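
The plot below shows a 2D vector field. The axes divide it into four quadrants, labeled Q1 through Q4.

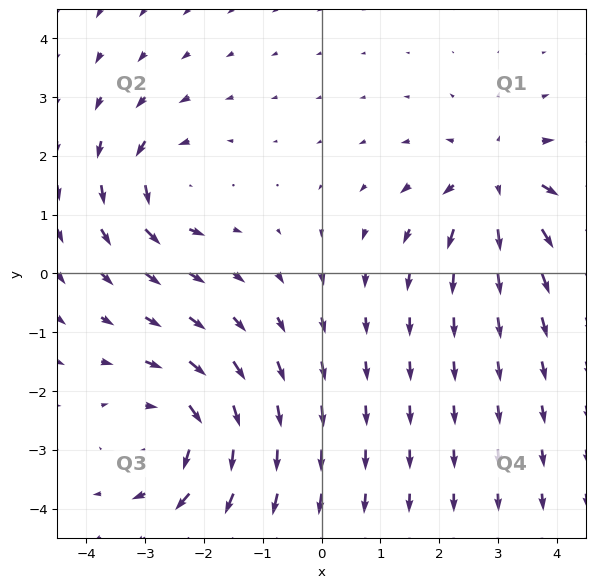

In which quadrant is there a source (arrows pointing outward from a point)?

Q1

The source sits at approximately (3.0, 1.6), which lies in quadrant Q1. The divergence there is about +4, positive as expected for a source.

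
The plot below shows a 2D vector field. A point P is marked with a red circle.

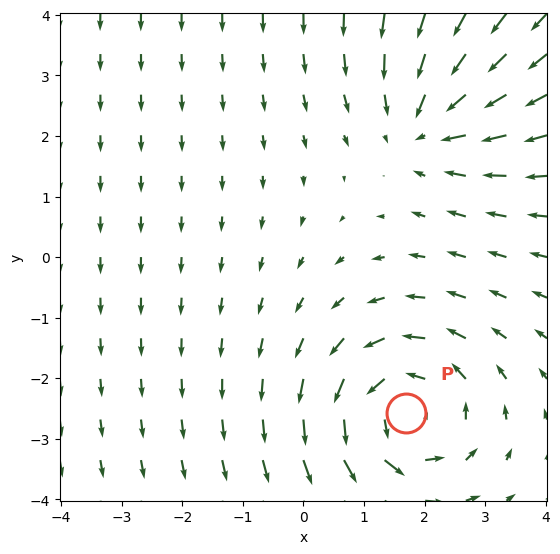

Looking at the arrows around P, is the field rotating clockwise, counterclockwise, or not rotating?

Near P at (1.7, -2.6) the arrows circulate counterclockwise. The curl (z-component) there is about +4; positive curl means counterclockwise rotation.

counterclockwise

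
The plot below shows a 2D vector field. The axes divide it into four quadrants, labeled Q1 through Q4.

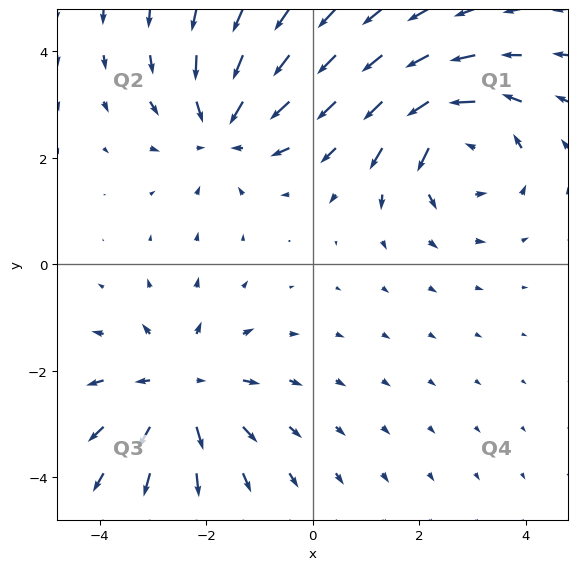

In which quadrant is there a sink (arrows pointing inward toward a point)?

The sink sits at approximately (-1.6, 2.6), which lies in quadrant Q2. The divergence there is about -4, negative as expected for a sink.

Q2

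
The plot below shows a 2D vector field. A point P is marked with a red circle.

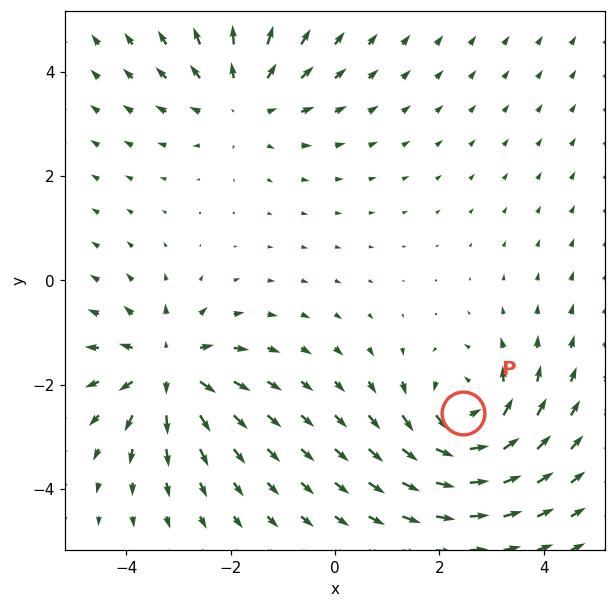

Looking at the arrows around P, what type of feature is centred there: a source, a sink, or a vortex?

At P (2.5, -2.5) the arrows circulate counterclockwise. Divergence ≈0, curl about +5 — near-zero divergence with nonzero curl is a vortex.

vortex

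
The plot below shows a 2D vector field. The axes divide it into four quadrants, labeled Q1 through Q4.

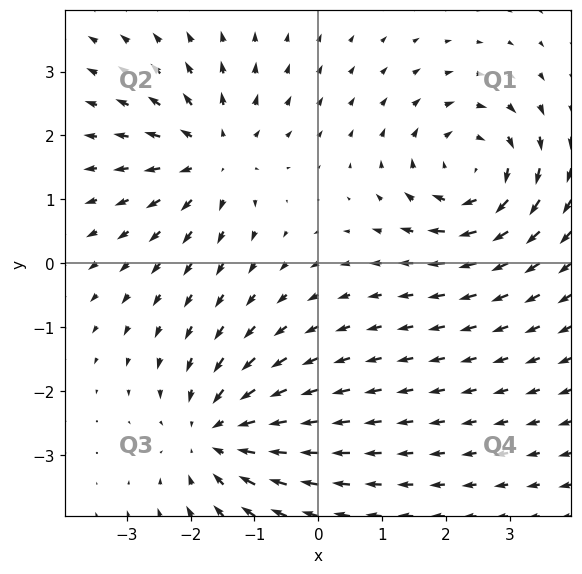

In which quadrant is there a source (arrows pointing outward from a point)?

The source sits at approximately (-1.6, 1.7), which lies in quadrant Q2. The divergence there is about +5, positive as expected for a source.

Q2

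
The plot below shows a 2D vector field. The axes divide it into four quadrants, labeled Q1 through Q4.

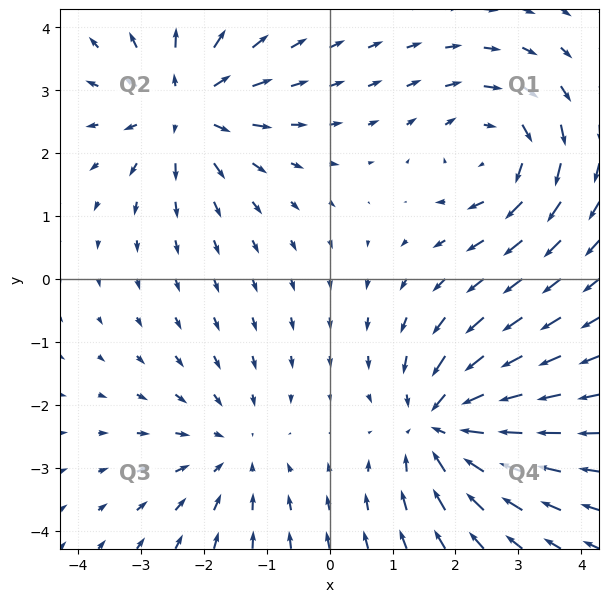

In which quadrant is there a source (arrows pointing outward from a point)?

Q2

The source sits at approximately (-2.3, 2.7), which lies in quadrant Q2. The divergence there is about +5, positive as expected for a source.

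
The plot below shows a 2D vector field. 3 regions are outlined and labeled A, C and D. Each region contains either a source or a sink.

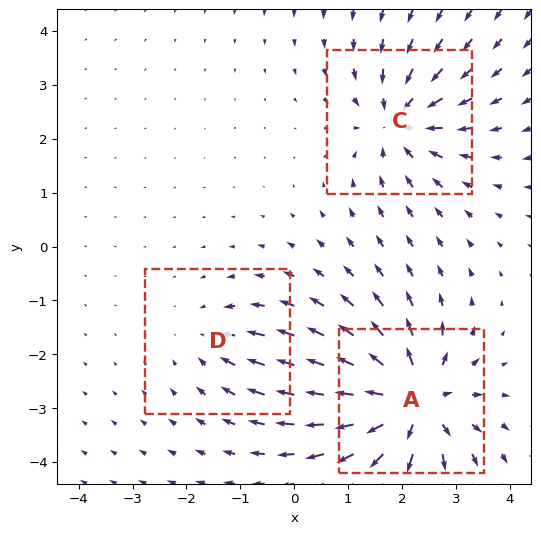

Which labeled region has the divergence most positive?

A

Divergence at each region's feature centre — A: about +6, C: about -4, D: about -2. Region A is most positive.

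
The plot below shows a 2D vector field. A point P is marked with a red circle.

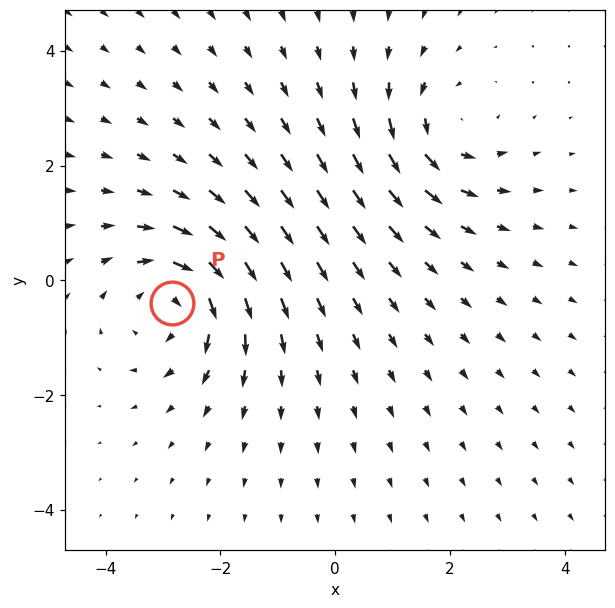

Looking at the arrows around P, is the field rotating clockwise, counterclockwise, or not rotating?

Near P at (-2.8, -0.4) the arrows circulate clockwise. The curl (z-component) there is about -5; negative curl means clockwise rotation.

clockwise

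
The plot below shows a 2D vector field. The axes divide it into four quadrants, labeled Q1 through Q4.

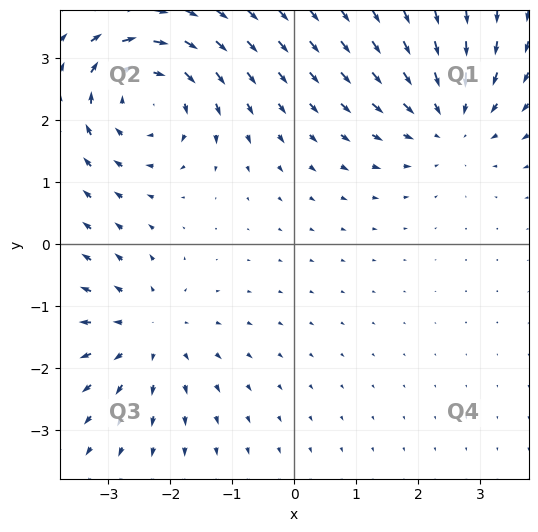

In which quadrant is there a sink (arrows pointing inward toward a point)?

Q1

The sink sits at approximately (2.5, 2.0), which lies in quadrant Q1. The divergence there is about -3, negative as expected for a sink.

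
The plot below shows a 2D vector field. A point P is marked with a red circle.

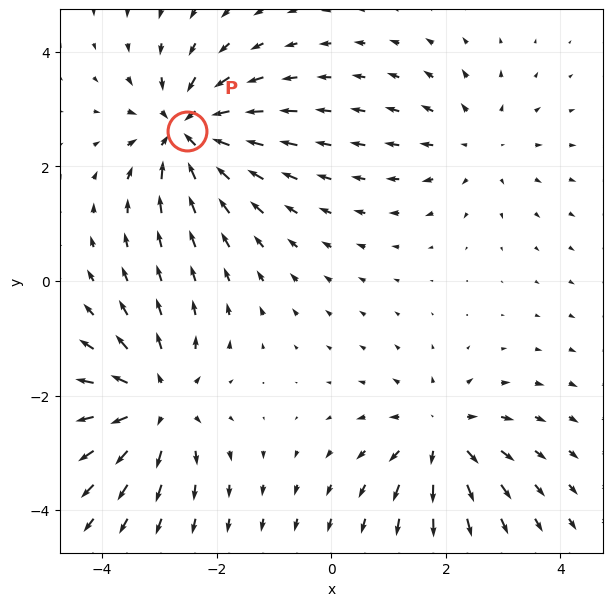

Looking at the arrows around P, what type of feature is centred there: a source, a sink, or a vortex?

sink

At P (-2.5, 2.6) the arrows converge inward. Divergence about -7, curl ≈0 — negative divergence with near-zero curl is a sink.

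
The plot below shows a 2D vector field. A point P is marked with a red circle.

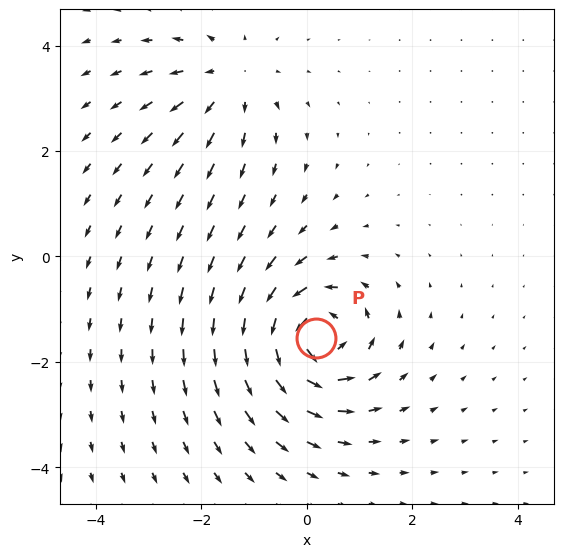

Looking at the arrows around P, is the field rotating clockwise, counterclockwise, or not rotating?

Near P at (0.2, -1.5) the arrows circulate counterclockwise. The curl (z-component) there is about +7; positive curl means counterclockwise rotation.

counterclockwise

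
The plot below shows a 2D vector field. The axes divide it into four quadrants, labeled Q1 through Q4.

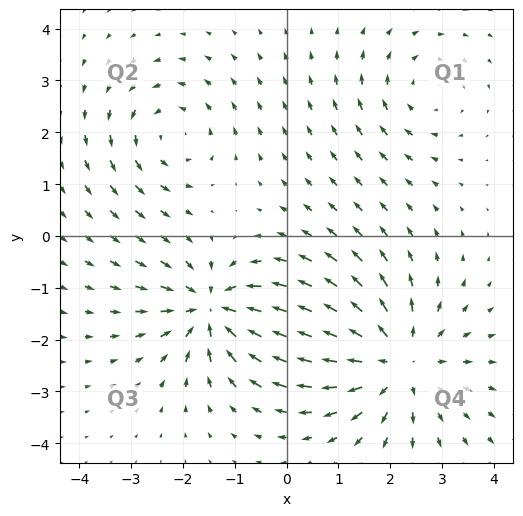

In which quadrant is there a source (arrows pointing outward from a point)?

The source sits at approximately (2.1, -2.4), which lies in quadrant Q4. The divergence there is about +4, positive as expected for a source.

Q4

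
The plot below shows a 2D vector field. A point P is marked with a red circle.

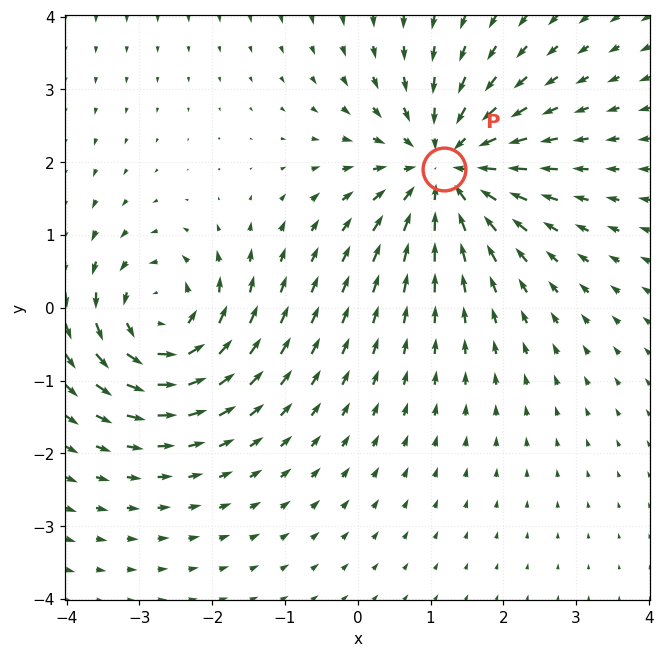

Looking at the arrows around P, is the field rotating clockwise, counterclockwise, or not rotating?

not rotating

Near P at (1.2, 1.9) the arrows show no circulation. The curl there is ≈0.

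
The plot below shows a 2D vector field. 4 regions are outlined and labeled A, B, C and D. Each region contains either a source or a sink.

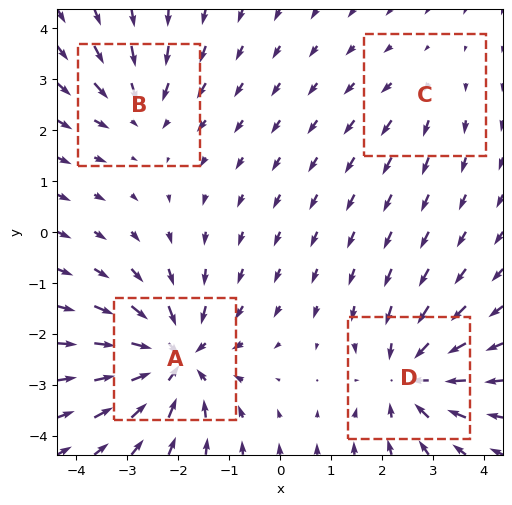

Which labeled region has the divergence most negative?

A

Divergence at each region's feature centre — A: about -7, B: about -4, C: about +2, D: about -5. Region A is most negative.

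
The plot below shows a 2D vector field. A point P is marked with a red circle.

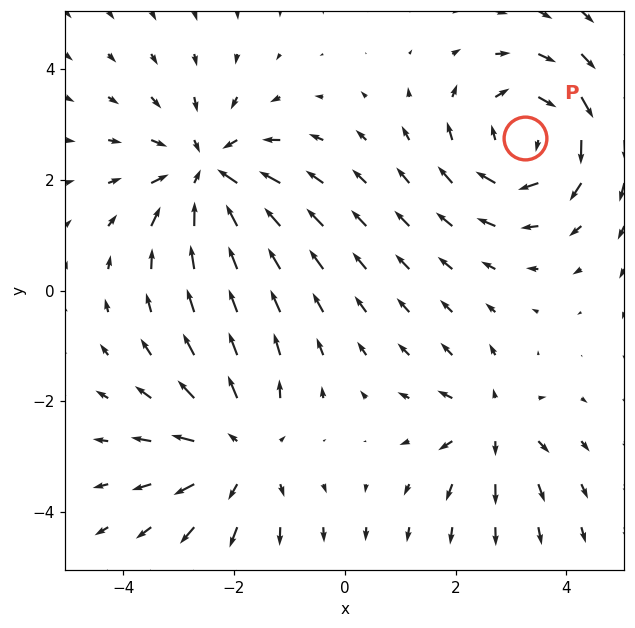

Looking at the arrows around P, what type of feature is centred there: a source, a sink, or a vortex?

vortex

At P (3.3, 2.8) the arrows circulate clockwise. Divergence ≈0, curl about -4 — near-zero divergence with nonzero curl is a vortex.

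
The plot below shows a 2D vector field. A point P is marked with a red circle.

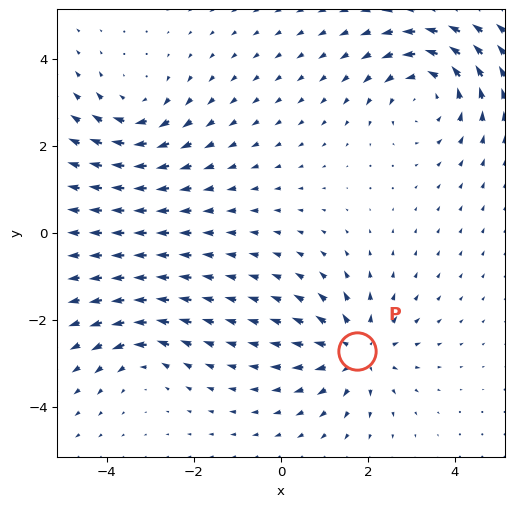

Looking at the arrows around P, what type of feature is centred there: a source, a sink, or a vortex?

source

At P (1.7, -2.7) the arrows spread outward. Divergence about +5, curl ≈0 — positive divergence with near-zero curl is a source.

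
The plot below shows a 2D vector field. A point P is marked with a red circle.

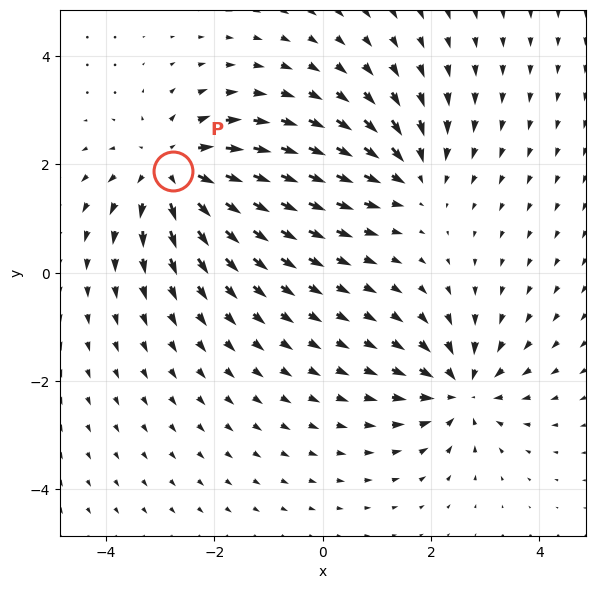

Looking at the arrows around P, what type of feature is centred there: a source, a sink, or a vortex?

source

At P (-2.8, 1.9) the arrows spread outward. Divergence about +5, curl ≈0 — positive divergence with near-zero curl is a source.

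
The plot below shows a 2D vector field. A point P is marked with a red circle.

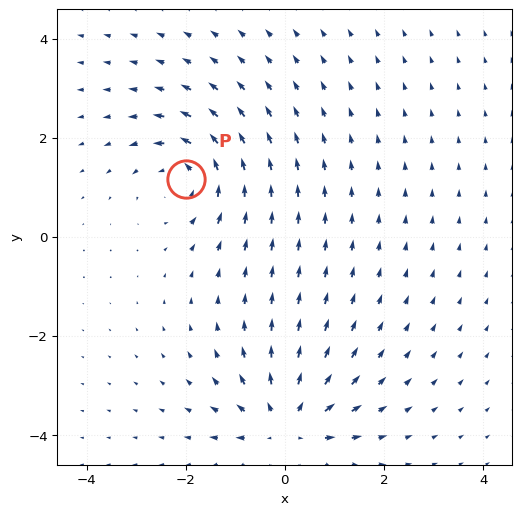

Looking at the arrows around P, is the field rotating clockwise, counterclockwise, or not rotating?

Near P at (-2.0, 1.2) the arrows circulate counterclockwise. The curl (z-component) there is about +4; positive curl means counterclockwise rotation.

counterclockwise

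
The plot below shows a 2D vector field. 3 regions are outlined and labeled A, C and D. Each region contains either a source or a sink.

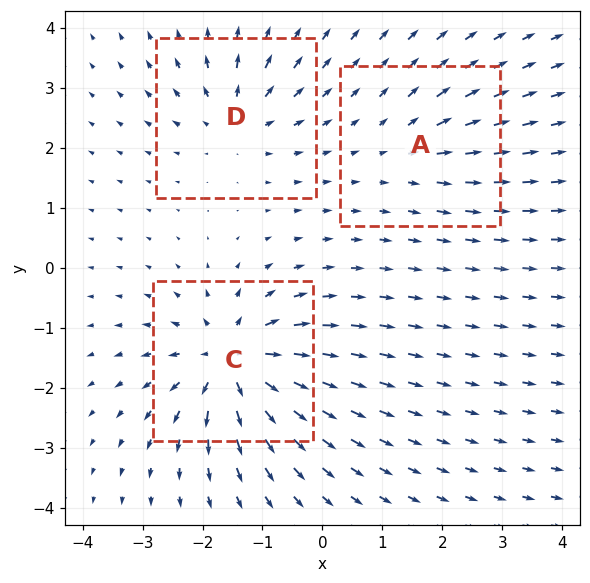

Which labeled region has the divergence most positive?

Divergence at each region's feature centre — A: about +3, C: about +7, D: about +4. Region C is most positive.

C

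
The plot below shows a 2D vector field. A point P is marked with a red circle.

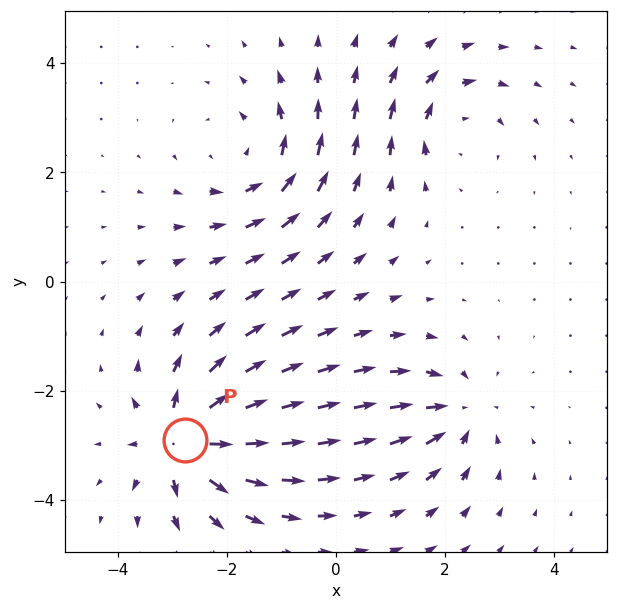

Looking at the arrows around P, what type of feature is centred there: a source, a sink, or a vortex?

source

At P (-2.8, -2.9) the arrows spread outward. Divergence about +6, curl ≈0 — positive divergence with near-zero curl is a source.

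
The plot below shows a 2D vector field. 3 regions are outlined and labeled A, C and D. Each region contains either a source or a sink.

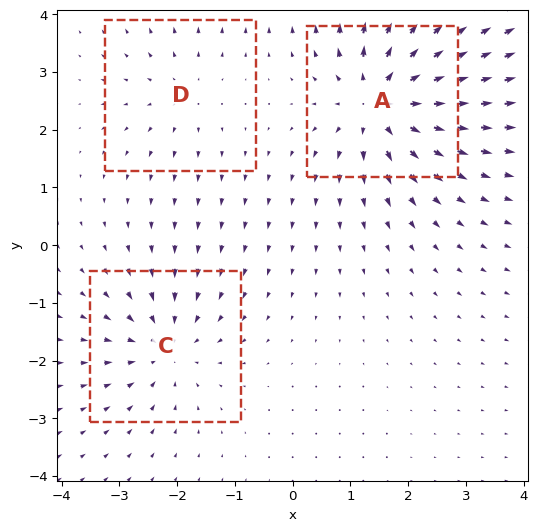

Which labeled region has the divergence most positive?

A

Divergence at each region's feature centre — A: about +5, C: about -4, D: about +2. Region A is most positive.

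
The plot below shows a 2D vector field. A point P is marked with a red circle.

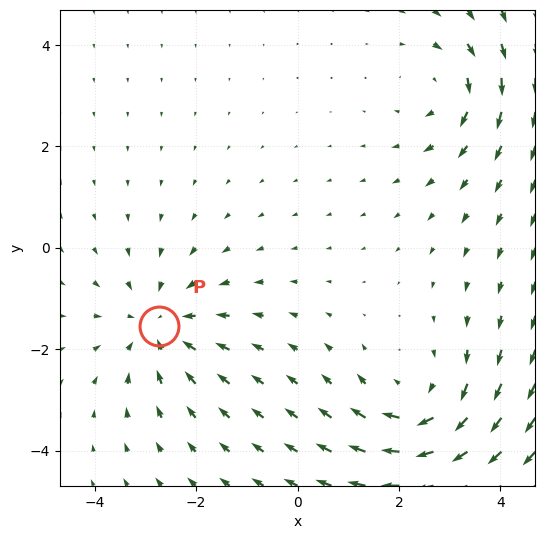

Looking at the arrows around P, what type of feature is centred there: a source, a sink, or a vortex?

sink

At P (-2.7, -1.5) the arrows converge inward. Divergence about -4, curl ≈0 — negative divergence with near-zero curl is a sink.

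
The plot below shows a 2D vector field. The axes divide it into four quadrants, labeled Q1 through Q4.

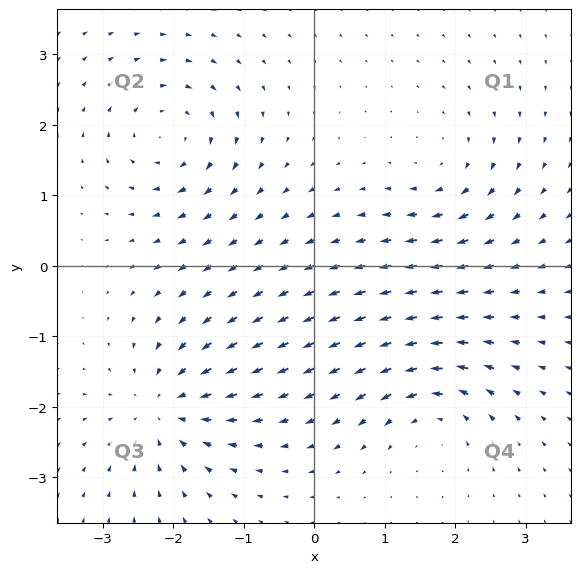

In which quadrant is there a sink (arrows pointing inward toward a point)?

Q3

The sink sits at approximately (-2.1, -2.0), which lies in quadrant Q3. The divergence there is about -6, negative as expected for a sink.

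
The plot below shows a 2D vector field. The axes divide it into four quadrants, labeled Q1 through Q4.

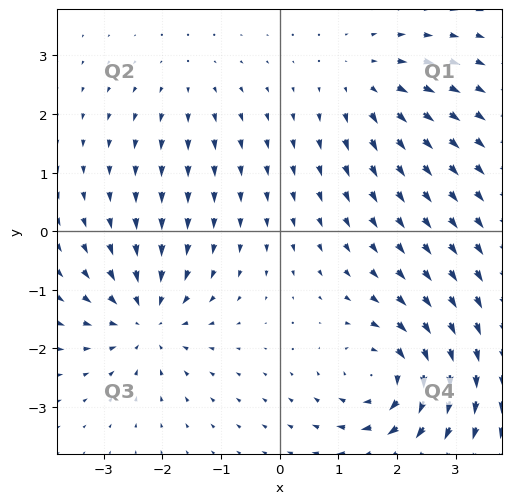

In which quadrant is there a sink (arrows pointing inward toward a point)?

Q3

The sink sits at approximately (-2.3, -1.5), which lies in quadrant Q3. The divergence there is about -5, negative as expected for a sink.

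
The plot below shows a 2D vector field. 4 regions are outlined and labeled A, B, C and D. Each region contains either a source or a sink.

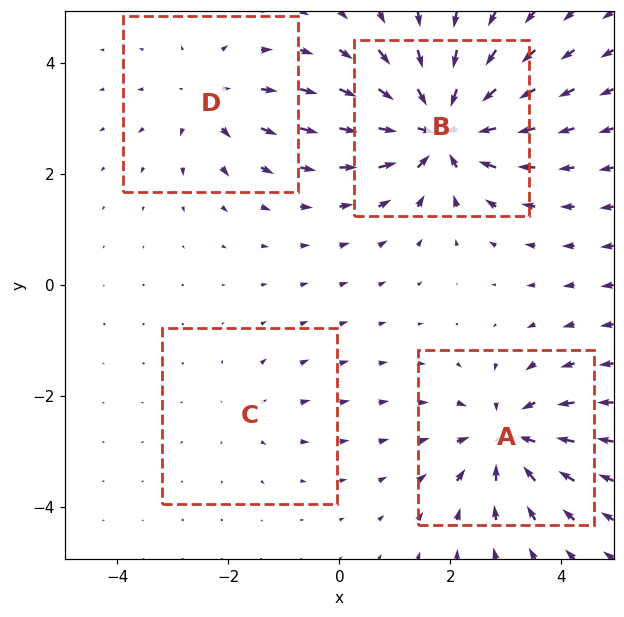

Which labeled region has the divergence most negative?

B

Divergence at each region's feature centre — A: about -6, B: about -8, C: about +2, D: about +4. Region B is most negative.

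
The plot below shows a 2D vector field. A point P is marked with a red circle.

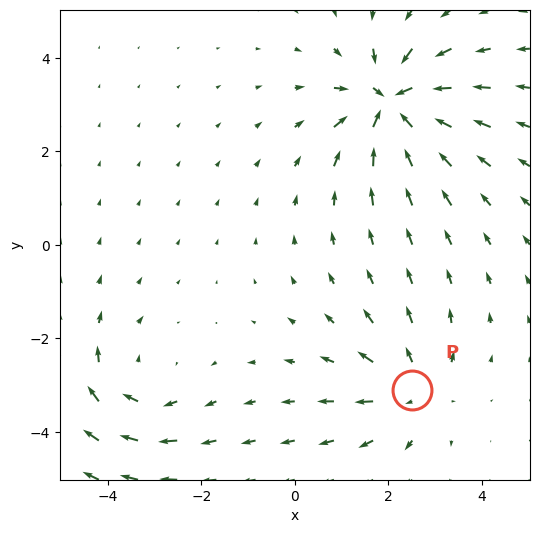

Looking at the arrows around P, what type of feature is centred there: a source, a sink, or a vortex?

At P (2.5, -3.1) the arrows spread outward. Divergence about +3, curl ≈0 — positive divergence with near-zero curl is a source.

source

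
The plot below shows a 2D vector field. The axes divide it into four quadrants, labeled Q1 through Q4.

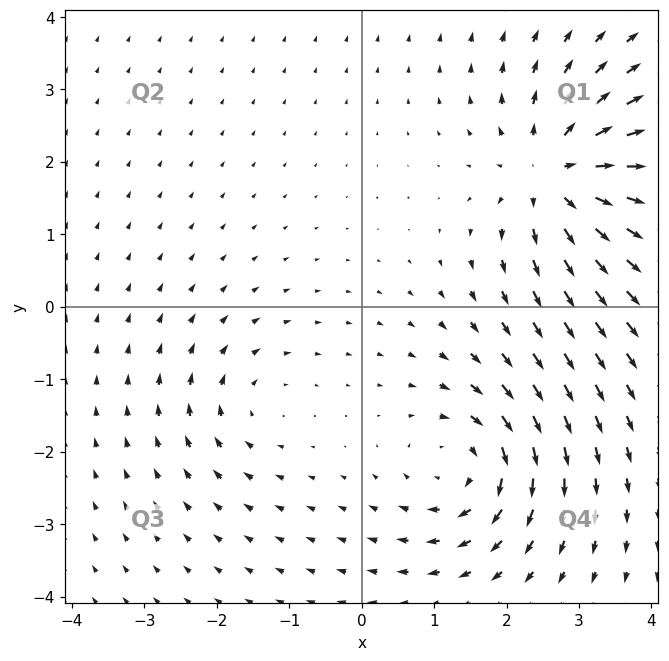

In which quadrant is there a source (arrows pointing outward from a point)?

The source sits at approximately (2.7, 1.8), which lies in quadrant Q1. The divergence there is about +6, positive as expected for a source.

Q1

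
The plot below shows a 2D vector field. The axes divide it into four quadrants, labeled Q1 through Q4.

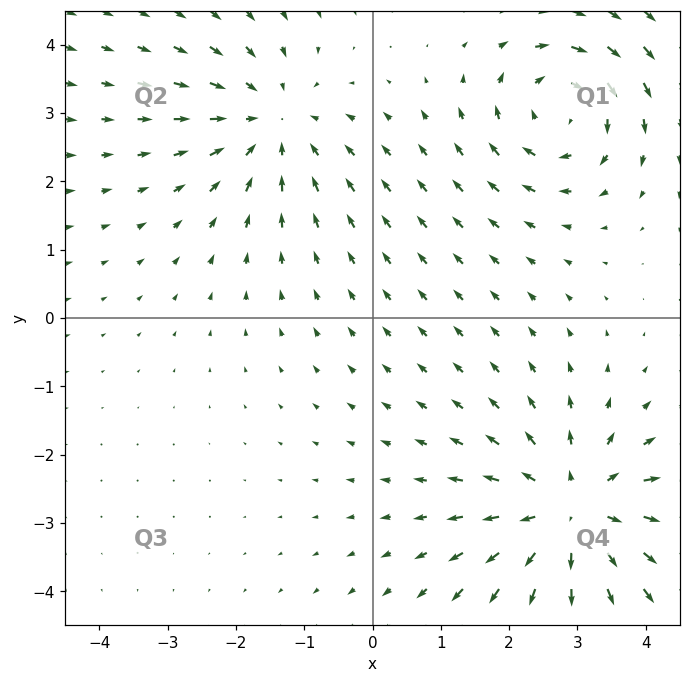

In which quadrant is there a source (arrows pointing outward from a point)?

Q4

The source sits at approximately (3.0, -2.9), which lies in quadrant Q4. The divergence there is about +4, positive as expected for a source.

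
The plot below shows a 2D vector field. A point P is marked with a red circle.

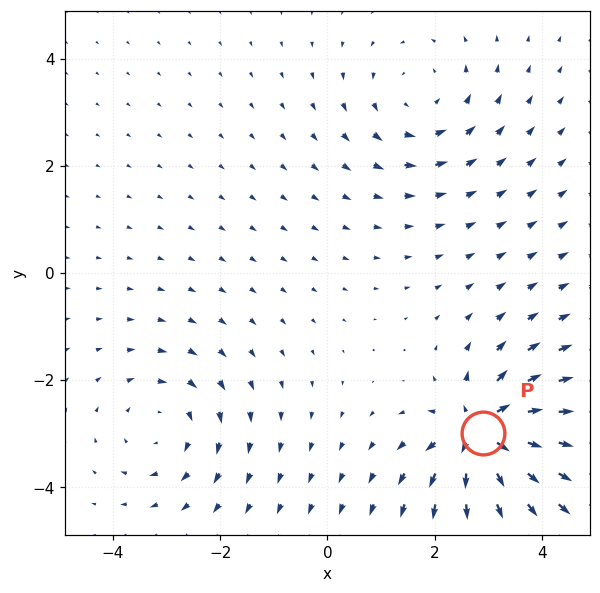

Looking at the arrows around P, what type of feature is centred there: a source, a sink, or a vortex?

source

At P (2.9, -3.0) the arrows spread outward. Divergence about +6, curl ≈0 — positive divergence with near-zero curl is a source.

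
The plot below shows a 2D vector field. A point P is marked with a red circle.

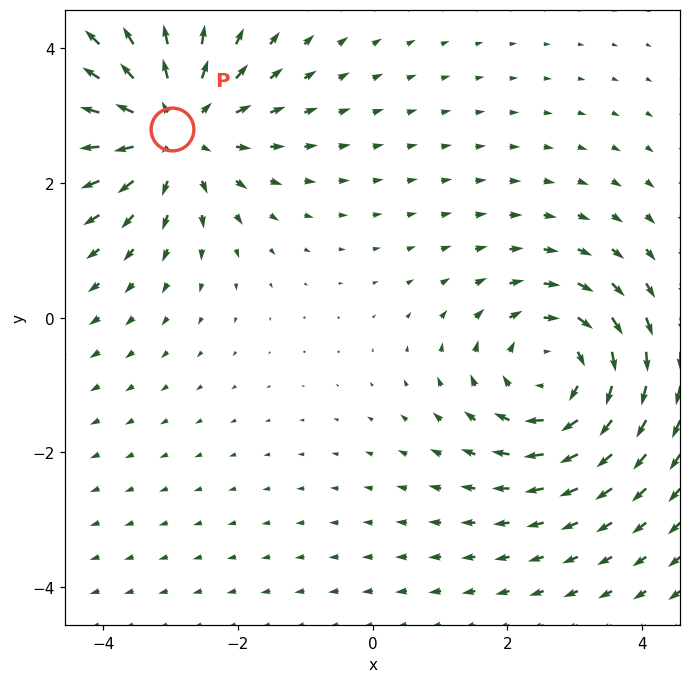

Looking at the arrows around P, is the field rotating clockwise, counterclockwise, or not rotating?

Near P at (-3.0, 2.8) the arrows show no circulation. The curl there is ≈0.

not rotating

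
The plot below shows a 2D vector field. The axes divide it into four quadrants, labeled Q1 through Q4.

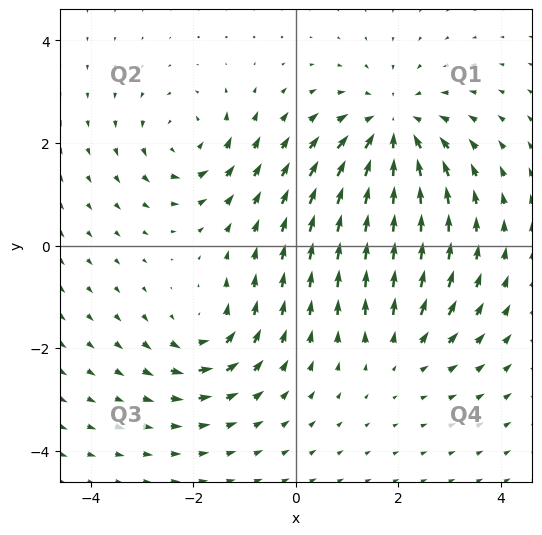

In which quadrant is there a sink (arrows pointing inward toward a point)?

Q1

The sink sits at approximately (1.9, 2.2), which lies in quadrant Q1. The divergence there is about -4, negative as expected for a sink.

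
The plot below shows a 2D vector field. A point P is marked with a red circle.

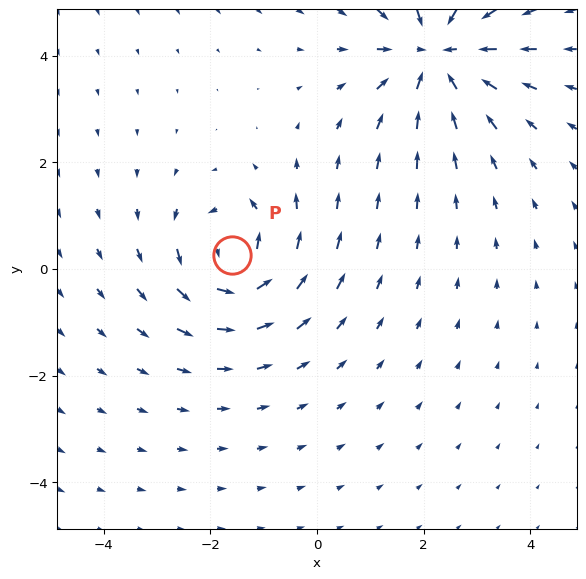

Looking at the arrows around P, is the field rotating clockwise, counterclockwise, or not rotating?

Near P at (-1.6, 0.3) the arrows circulate counterclockwise. The curl (z-component) there is about +5; positive curl means counterclockwise rotation.

counterclockwise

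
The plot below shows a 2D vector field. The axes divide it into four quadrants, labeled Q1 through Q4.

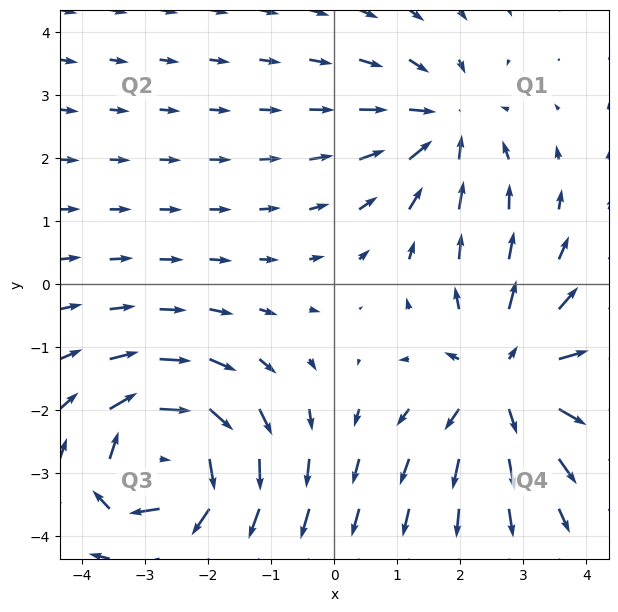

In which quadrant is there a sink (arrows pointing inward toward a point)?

The sink sits at approximately (1.8, 2.5), which lies in quadrant Q1. The divergence there is about -3, negative as expected for a sink.

Q1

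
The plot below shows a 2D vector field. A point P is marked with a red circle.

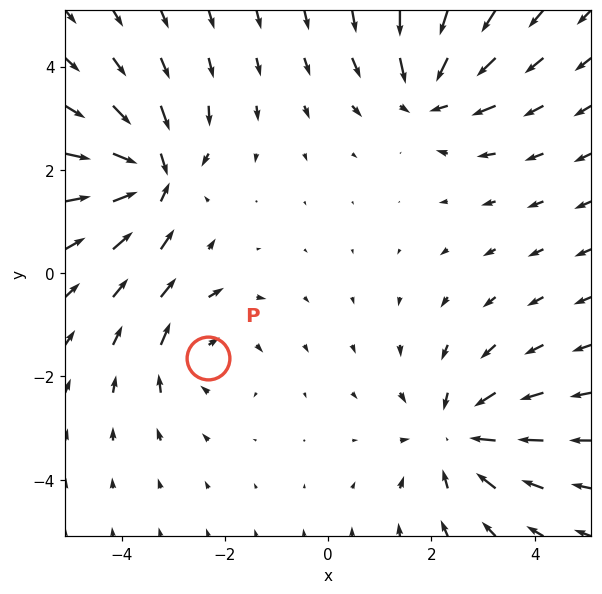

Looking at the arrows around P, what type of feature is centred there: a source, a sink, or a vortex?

vortex

At P (-2.3, -1.6) the arrows circulate clockwise. Divergence ≈0, curl about -3 — near-zero divergence with nonzero curl is a vortex.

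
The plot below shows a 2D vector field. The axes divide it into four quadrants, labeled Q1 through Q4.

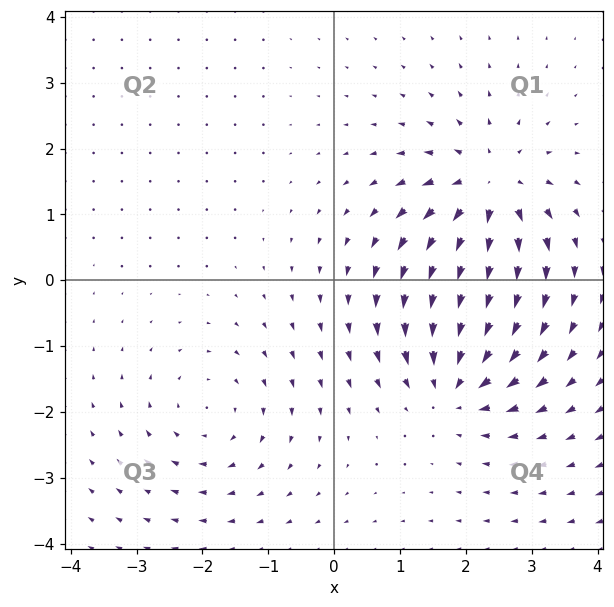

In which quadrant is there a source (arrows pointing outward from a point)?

The source sits at approximately (2.4, 1.4), which lies in quadrant Q1. The divergence there is about +5, positive as expected for a source.

Q1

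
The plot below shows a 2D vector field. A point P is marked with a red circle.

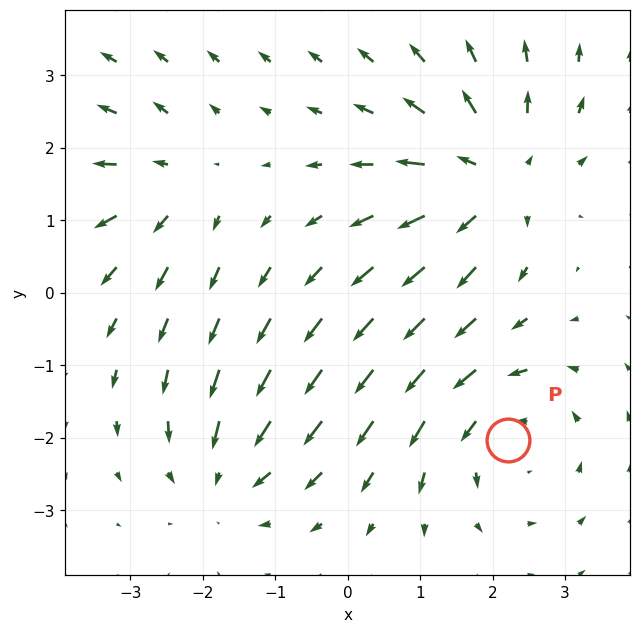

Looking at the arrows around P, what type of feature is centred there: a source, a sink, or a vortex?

vortex

At P (2.2, -2.0) the arrows circulate counterclockwise. Divergence ≈0, curl about +4 — near-zero divergence with nonzero curl is a vortex.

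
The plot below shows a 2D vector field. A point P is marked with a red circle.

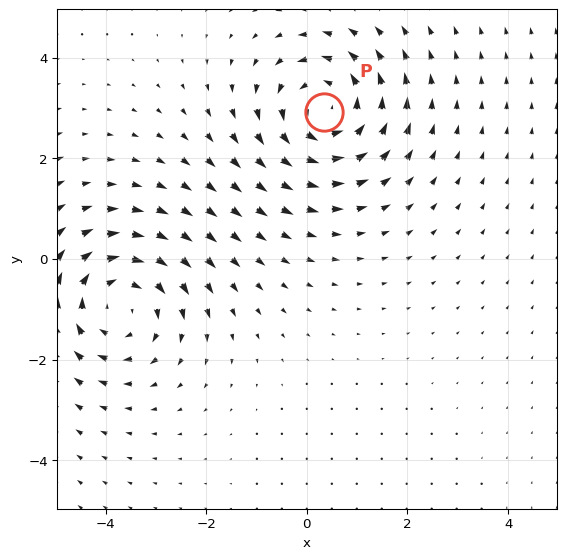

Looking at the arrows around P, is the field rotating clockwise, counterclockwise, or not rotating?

counterclockwise

Near P at (0.3, 2.9) the arrows circulate counterclockwise. The curl (z-component) there is about +4; positive curl means counterclockwise rotation.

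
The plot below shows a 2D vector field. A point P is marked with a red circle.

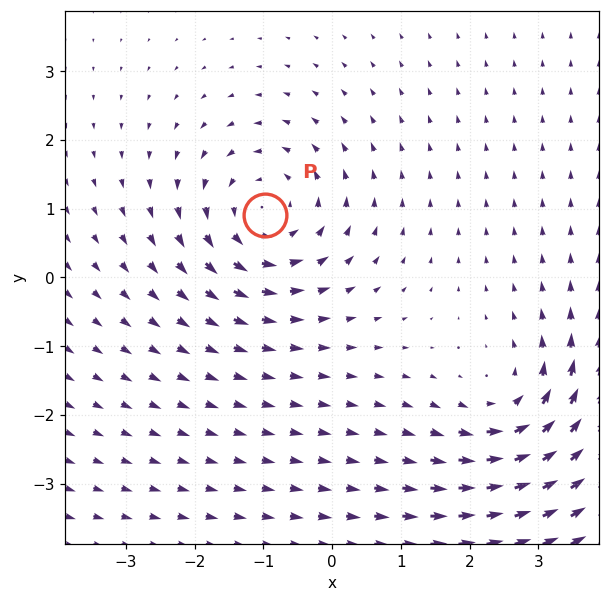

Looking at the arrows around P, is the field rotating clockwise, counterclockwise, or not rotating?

Near P at (-1.0, 0.9) the arrows circulate counterclockwise. The curl (z-component) there is about +4; positive curl means counterclockwise rotation.

counterclockwise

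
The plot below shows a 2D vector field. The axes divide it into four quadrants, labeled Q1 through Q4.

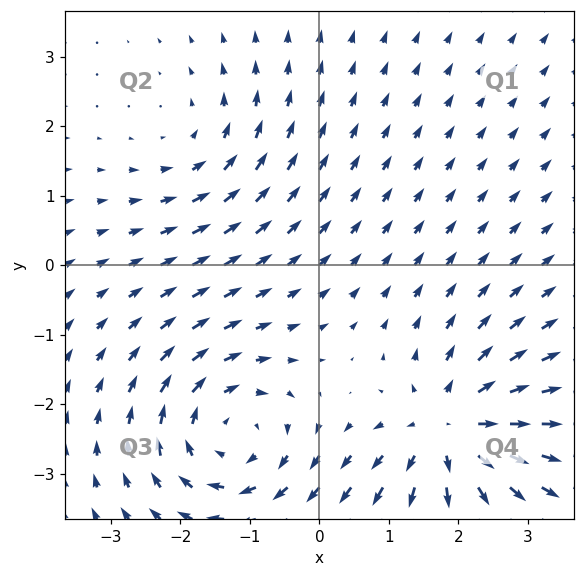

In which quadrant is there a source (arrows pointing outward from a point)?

The source sits at approximately (1.9, -2.4), which lies in quadrant Q4. The divergence there is about +6, positive as expected for a source.

Q4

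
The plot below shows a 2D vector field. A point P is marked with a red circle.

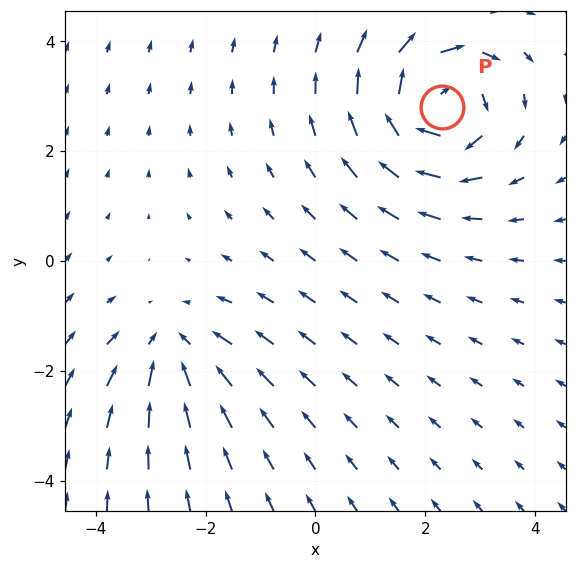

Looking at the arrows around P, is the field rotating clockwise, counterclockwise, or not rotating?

clockwise

Near P at (2.3, 2.8) the arrows circulate clockwise. The curl (z-component) there is about -5; negative curl means clockwise rotation.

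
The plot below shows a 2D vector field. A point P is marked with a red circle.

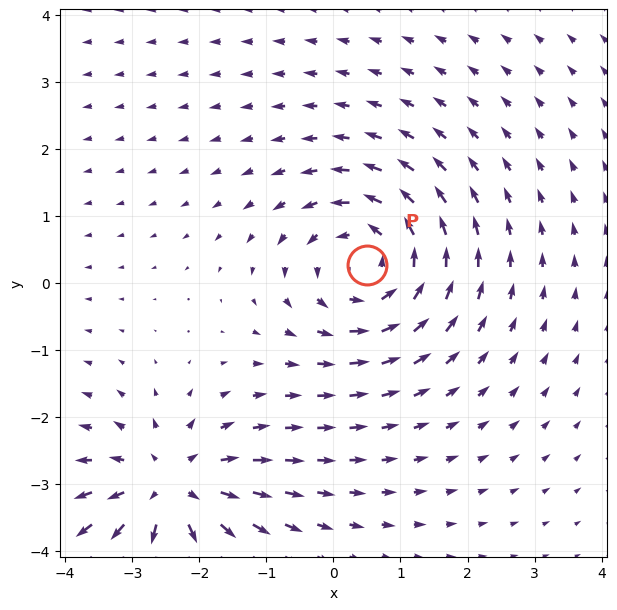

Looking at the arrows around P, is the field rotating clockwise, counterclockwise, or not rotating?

Near P at (0.5, 0.3) the arrows circulate counterclockwise. The curl (z-component) there is about +3; positive curl means counterclockwise rotation.

counterclockwise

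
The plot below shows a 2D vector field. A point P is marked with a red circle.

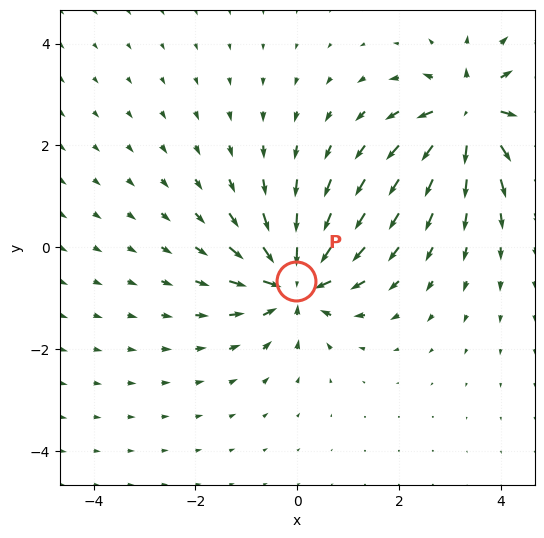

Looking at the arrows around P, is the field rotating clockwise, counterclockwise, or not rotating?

Near P at (-0.0, -0.7) the arrows show no circulation. The curl there is ≈0.

not rotating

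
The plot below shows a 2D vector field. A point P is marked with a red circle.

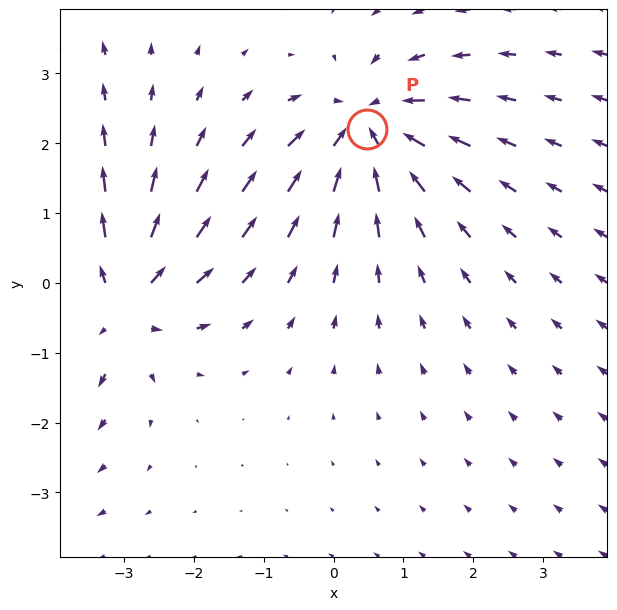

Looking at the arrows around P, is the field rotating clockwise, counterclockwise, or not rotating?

not rotating

Near P at (0.5, 2.2) the arrows show no circulation. The curl there is ≈0.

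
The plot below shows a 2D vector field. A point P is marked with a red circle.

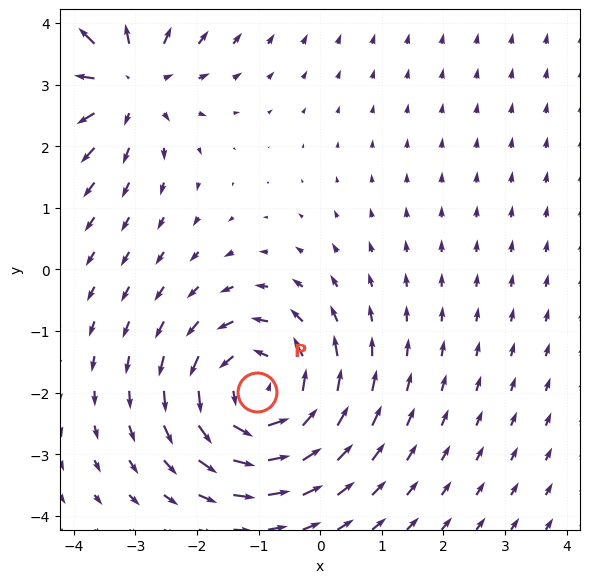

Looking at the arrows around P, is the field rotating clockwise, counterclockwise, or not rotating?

counterclockwise

Near P at (-1.0, -2.0) the arrows circulate counterclockwise. The curl (z-component) there is about +4; positive curl means counterclockwise rotation.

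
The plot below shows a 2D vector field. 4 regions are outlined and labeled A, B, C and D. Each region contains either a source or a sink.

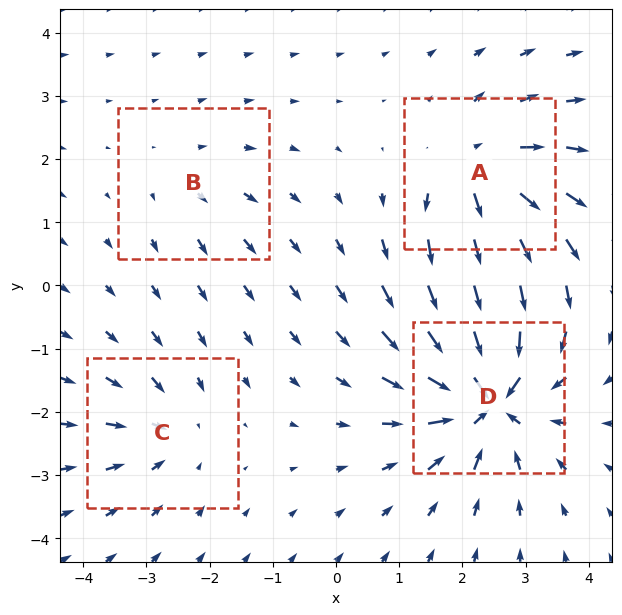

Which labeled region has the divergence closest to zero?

B

Divergence at each region's feature centre — A: about +6, B: about +3, C: about -4, D: about -9. Region B is closest to zero.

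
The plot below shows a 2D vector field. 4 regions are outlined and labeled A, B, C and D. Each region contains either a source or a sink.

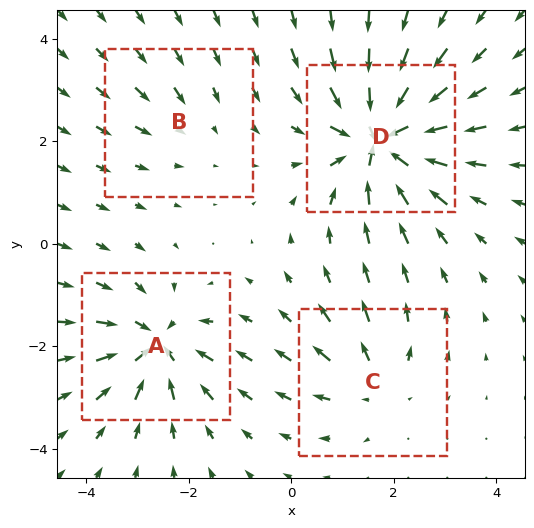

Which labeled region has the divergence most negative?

D

Divergence at each region's feature centre — A: about -6, B: about -2, C: about +4, D: about -9. Region D is most negative.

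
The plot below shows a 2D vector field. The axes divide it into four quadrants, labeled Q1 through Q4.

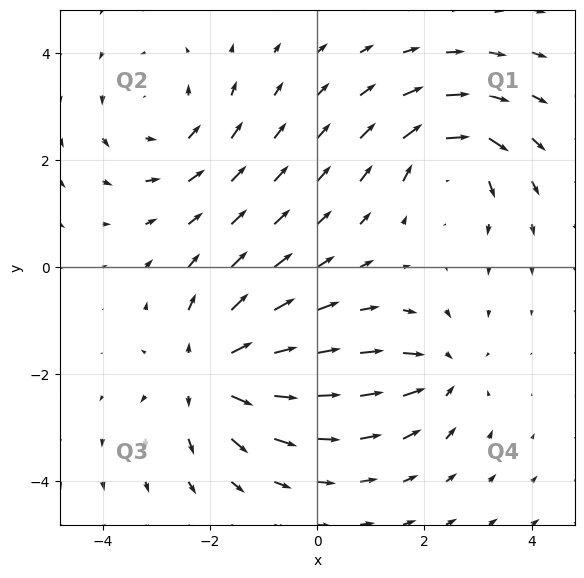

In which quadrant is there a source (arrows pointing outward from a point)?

The source sits at approximately (-2.0, -2.0), which lies in quadrant Q3. The divergence there is about +4, positive as expected for a source.

Q3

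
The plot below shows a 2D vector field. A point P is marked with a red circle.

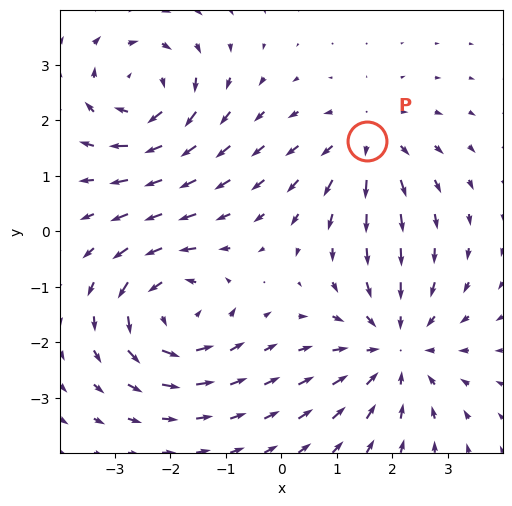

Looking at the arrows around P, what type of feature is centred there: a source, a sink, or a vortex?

source

At P (1.5, 1.6) the arrows spread outward. Divergence about +4, curl ≈0 — positive divergence with near-zero curl is a source.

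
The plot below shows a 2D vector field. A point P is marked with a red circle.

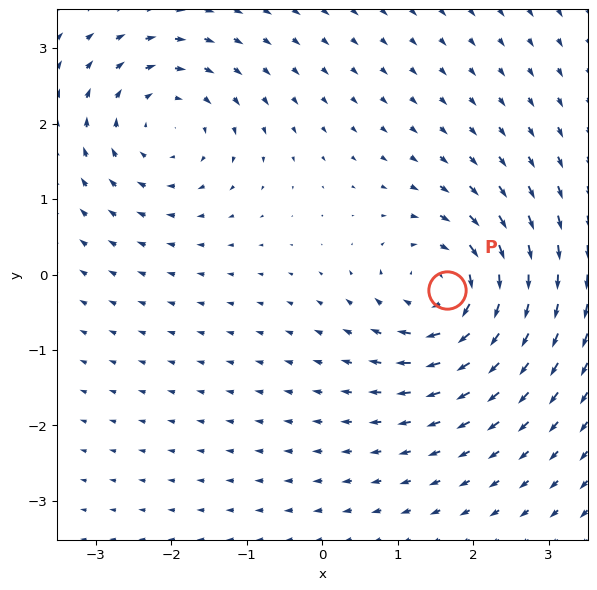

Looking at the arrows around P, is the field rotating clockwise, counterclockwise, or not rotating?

Near P at (1.7, -0.2) the arrows circulate clockwise. The curl (z-component) there is about -6; negative curl means clockwise rotation.

clockwise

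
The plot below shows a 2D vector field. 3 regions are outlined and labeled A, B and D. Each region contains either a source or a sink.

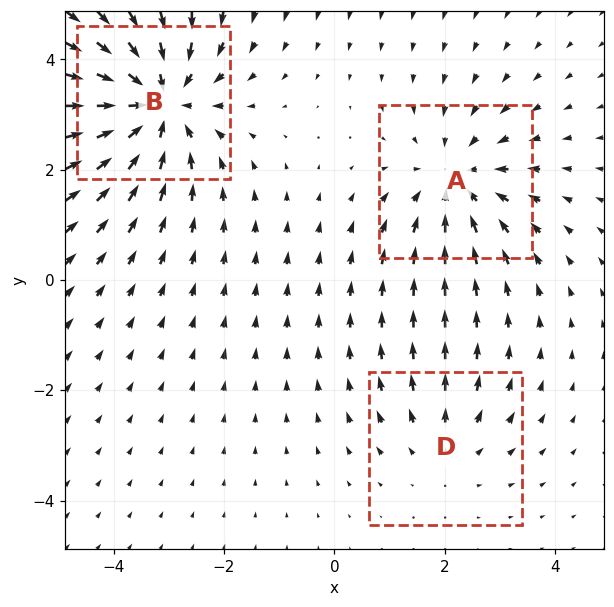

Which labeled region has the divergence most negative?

Divergence at each region's feature centre — A: about -3, B: about -4, D: about +2. Region B is most negative.

B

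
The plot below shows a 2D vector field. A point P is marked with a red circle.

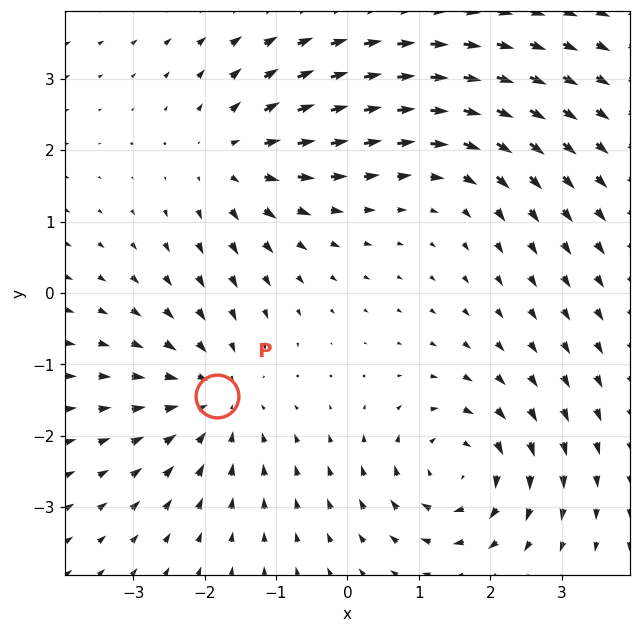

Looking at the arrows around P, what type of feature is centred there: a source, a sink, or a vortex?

At P (-1.8, -1.4) the arrows converge inward. Divergence about -3, curl ≈0 — negative divergence with near-zero curl is a sink.

sink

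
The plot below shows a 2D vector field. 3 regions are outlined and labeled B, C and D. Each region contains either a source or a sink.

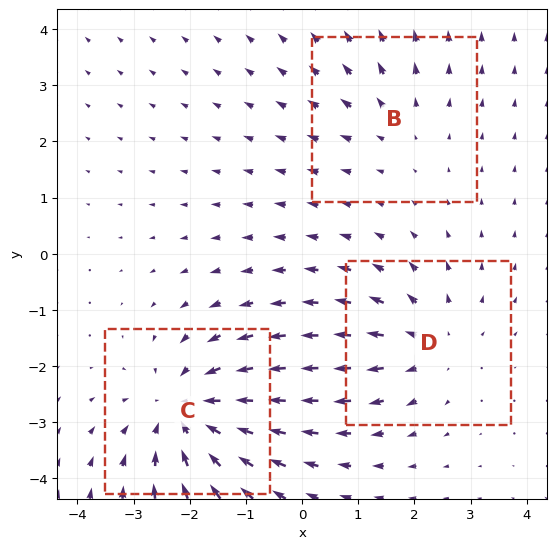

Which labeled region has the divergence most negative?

Divergence at each region's feature centre — B: about +2, C: about -4, D: about +3. Region C is most negative.

C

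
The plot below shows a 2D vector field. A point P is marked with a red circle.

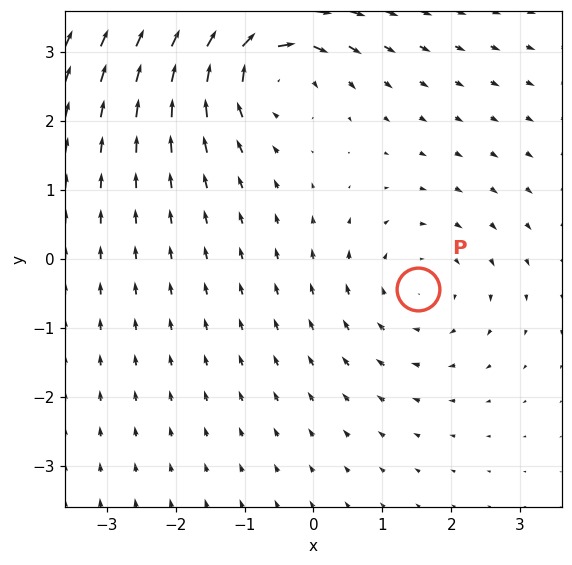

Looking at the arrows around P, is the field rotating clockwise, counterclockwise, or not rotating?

Near P at (1.5, -0.4) the arrows circulate clockwise. The curl (z-component) there is about -3; negative curl means clockwise rotation.

clockwise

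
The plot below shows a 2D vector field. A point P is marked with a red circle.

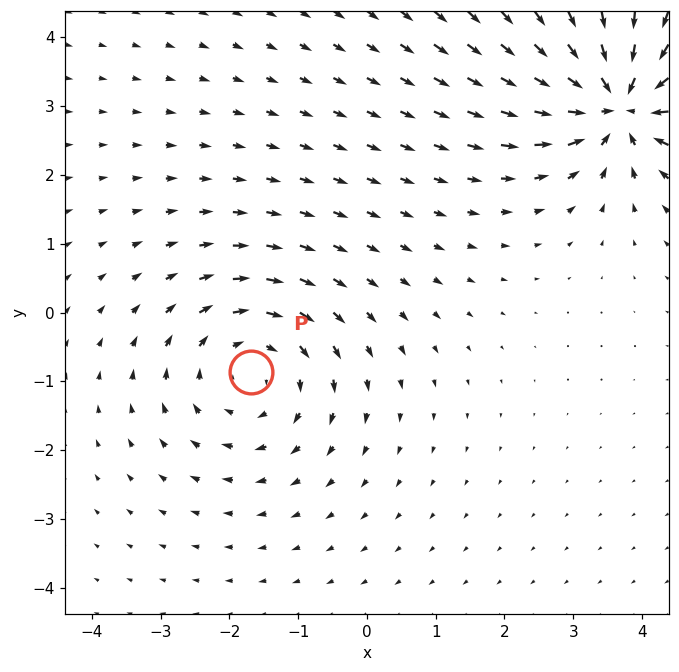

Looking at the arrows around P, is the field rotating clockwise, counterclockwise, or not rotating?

clockwise

Near P at (-1.7, -0.9) the arrows circulate clockwise. The curl (z-component) there is about -3; negative curl means clockwise rotation.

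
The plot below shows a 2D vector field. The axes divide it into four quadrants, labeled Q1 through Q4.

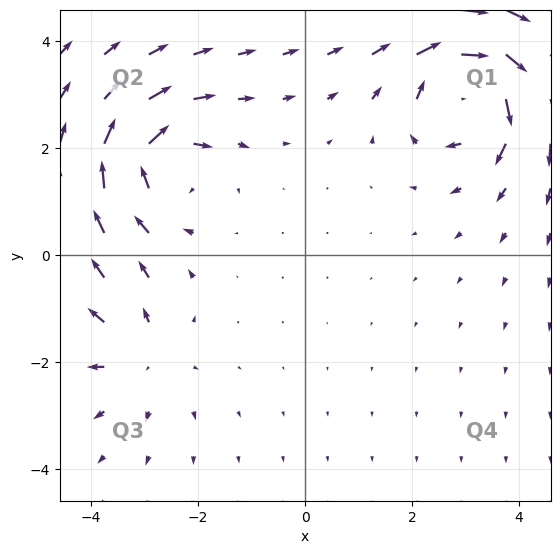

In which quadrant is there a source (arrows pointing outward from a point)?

The source sits at approximately (-3.1, -1.8), which lies in quadrant Q3. The divergence there is about +3, positive as expected for a source.

Q3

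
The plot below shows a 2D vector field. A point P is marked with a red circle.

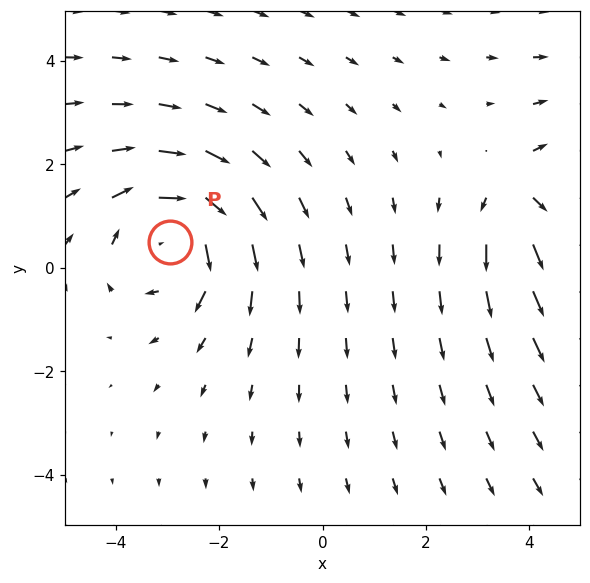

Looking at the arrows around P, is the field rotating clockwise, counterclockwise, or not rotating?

clockwise

Near P at (-3.0, 0.5) the arrows circulate clockwise. The curl (z-component) there is about -4; negative curl means clockwise rotation.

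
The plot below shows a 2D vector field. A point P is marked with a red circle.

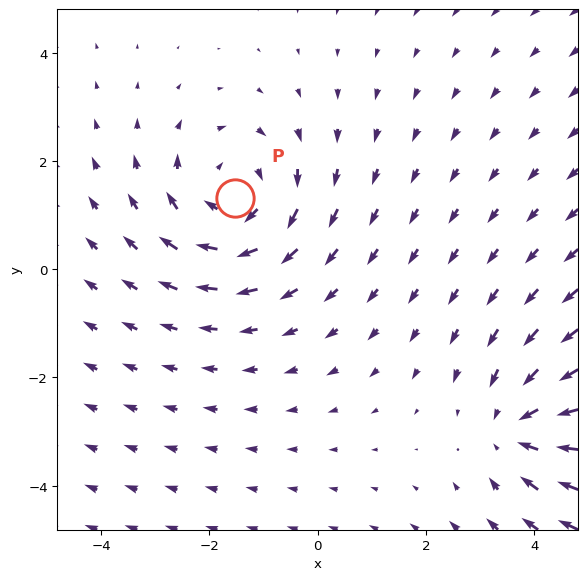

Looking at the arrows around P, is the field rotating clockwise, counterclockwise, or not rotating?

clockwise

Near P at (-1.5, 1.3) the arrows circulate clockwise. The curl (z-component) there is about -4; negative curl means clockwise rotation.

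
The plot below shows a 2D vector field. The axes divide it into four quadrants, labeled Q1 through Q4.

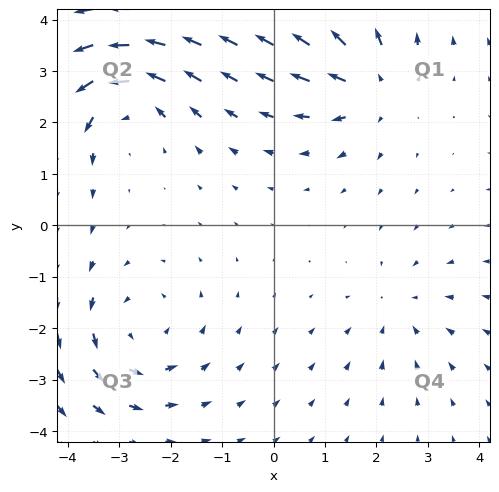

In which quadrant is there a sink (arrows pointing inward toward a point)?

Q4

The sink sits at approximately (2.4, -1.6), which lies in quadrant Q4. The divergence there is about -2, negative as expected for a sink.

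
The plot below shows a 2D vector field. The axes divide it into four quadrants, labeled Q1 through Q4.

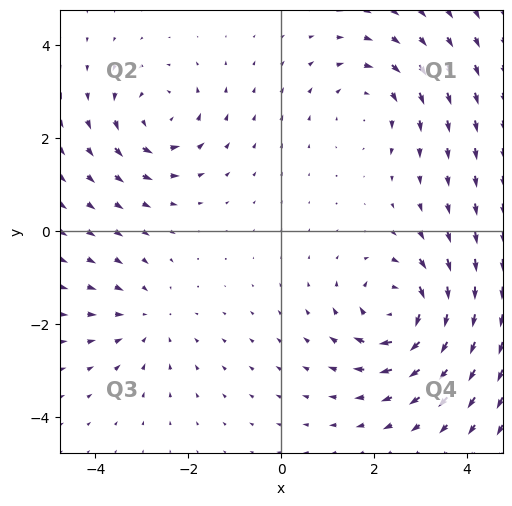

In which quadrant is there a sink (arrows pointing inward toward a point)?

Q3

The sink sits at approximately (-2.9, -1.9), which lies in quadrant Q3. The divergence there is about -2, negative as expected for a sink.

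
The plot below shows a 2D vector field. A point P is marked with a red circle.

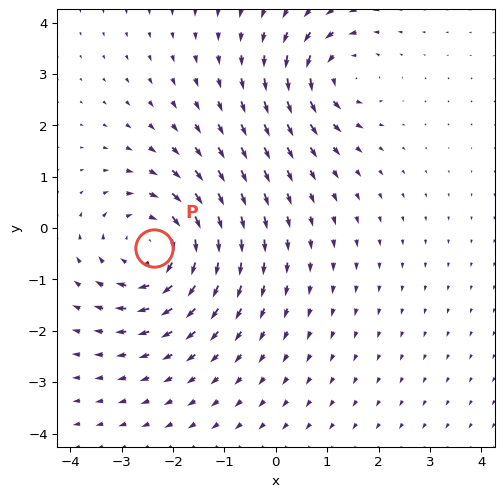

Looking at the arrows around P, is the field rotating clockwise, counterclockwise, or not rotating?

clockwise

Near P at (-2.4, -0.4) the arrows circulate clockwise. The curl (z-component) there is about -4; negative curl means clockwise rotation.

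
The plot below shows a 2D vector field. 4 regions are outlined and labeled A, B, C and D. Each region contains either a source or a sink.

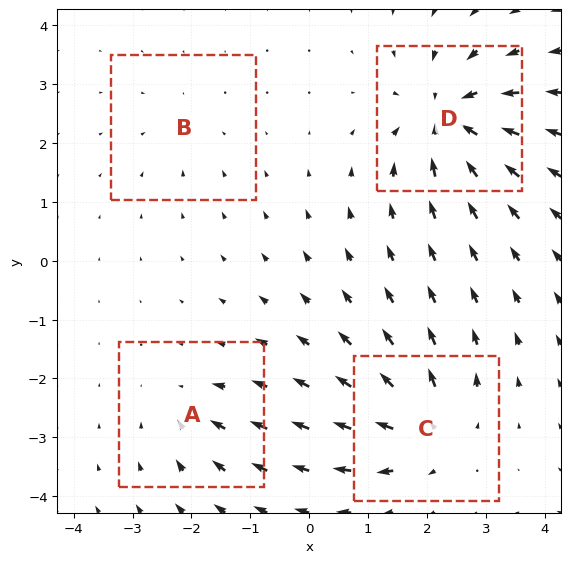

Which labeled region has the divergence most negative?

Divergence at each region's feature centre — A: about -4, B: about -2, C: about +6, D: about -7. Region D is most negative.

D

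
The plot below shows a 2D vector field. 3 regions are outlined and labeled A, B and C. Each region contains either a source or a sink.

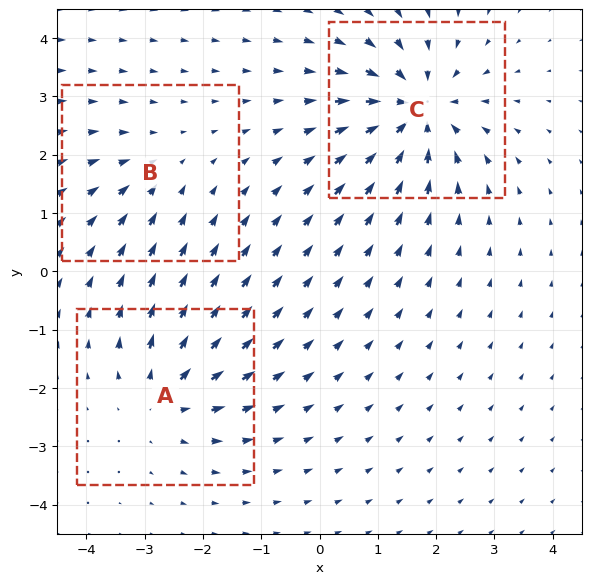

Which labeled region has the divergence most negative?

Divergence at each region's feature centre — A: about +3, B: about -2, C: about -5. Region C is most negative.

C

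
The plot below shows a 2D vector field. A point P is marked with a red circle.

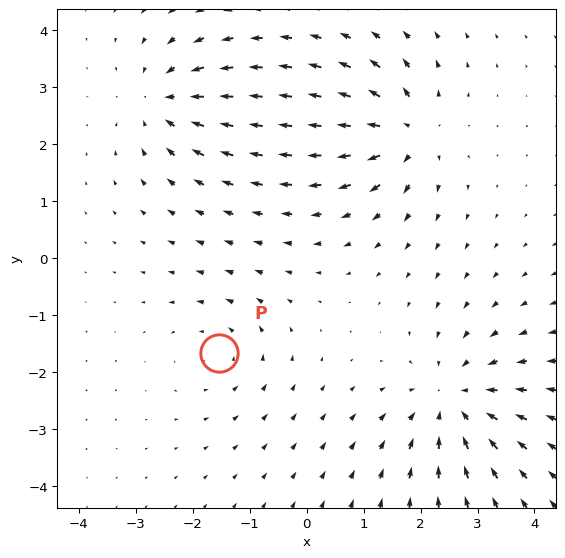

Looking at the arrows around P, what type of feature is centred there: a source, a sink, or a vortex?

vortex

At P (-1.5, -1.7) the arrows circulate counterclockwise. Divergence ≈0, curl about +3 — near-zero divergence with nonzero curl is a vortex.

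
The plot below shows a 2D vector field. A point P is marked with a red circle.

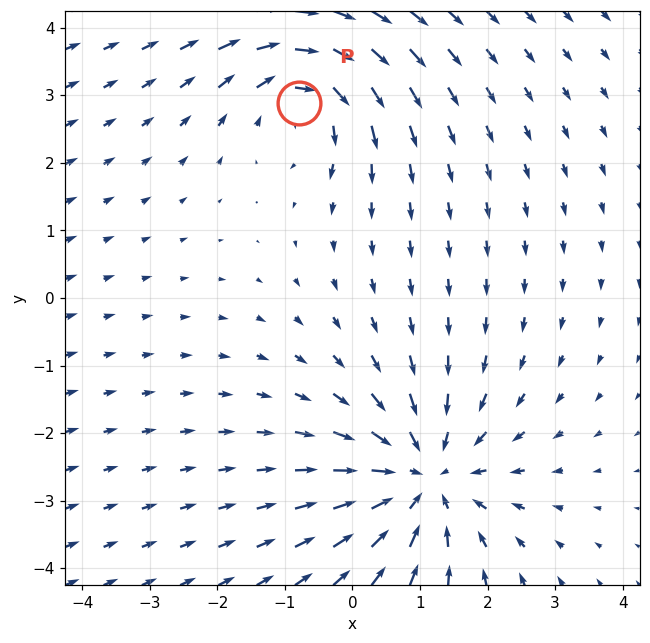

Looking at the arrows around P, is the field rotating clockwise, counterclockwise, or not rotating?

Near P at (-0.8, 2.9) the arrows circulate clockwise. The curl (z-component) there is about -4; negative curl means clockwise rotation.

clockwise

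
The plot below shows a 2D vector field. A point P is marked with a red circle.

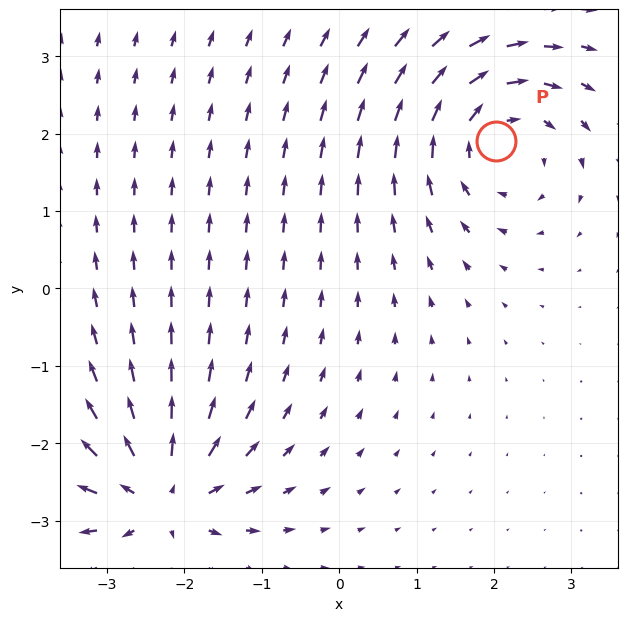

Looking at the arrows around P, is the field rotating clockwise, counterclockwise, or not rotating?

Near P at (2.0, 1.9) the arrows circulate clockwise. The curl (z-component) there is about -5; negative curl means clockwise rotation.

clockwise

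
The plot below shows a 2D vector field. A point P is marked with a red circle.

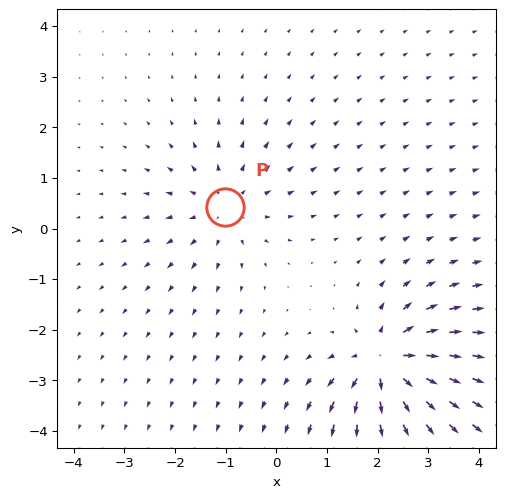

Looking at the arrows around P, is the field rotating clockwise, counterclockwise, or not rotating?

not rotating

Near P at (-1.0, 0.4) the arrows show no circulation. The curl there is ≈0.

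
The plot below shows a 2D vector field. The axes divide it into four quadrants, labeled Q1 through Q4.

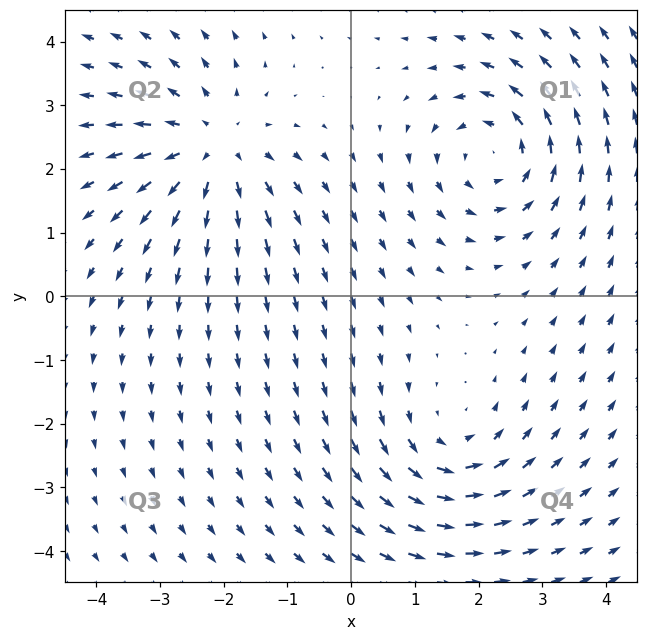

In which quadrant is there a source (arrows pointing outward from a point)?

The source sits at approximately (-2.2, 2.3), which lies in quadrant Q2. The divergence there is about +5, positive as expected for a source.

Q2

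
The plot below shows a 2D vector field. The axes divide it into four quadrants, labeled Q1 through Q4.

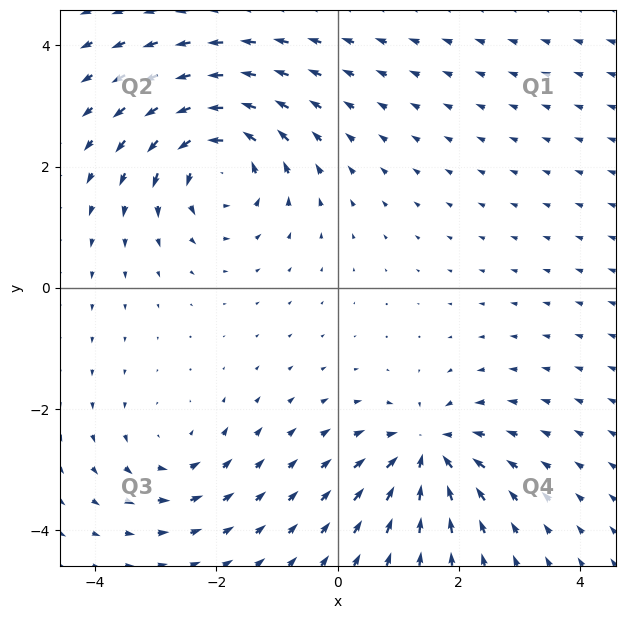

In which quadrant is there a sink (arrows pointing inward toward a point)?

Q4

The sink sits at approximately (1.5, -2.7), which lies in quadrant Q4. The divergence there is about -6, negative as expected for a sink.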